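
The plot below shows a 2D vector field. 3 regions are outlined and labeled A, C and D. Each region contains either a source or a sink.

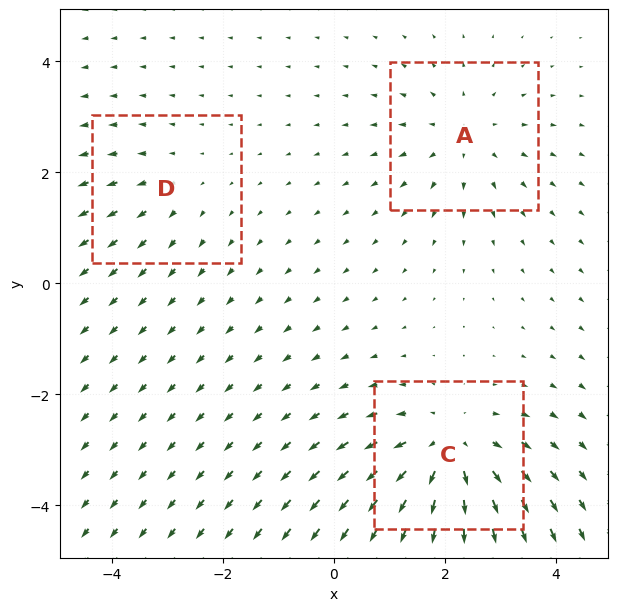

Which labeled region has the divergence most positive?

Divergence at each region's feature centre — A: about +3, C: about +4, D: about +2. Region C is most positive.

C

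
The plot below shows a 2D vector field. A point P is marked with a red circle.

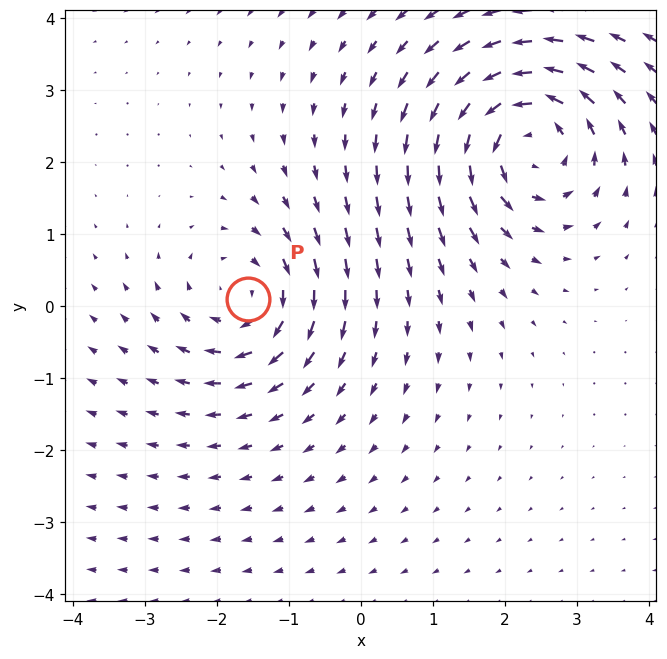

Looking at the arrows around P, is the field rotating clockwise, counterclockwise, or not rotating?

clockwise

Near P at (-1.6, 0.1) the arrows circulate clockwise. The curl (z-component) there is about -4; negative curl means clockwise rotation.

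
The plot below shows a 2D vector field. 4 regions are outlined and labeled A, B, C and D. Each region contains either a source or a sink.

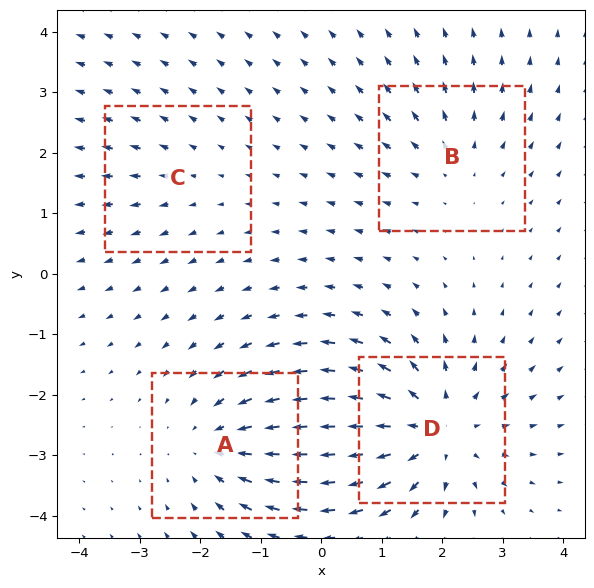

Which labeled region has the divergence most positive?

Divergence at each region's feature centre — A: about -4, B: about +3, C: about +2, D: about +6. Region D is most positive.

D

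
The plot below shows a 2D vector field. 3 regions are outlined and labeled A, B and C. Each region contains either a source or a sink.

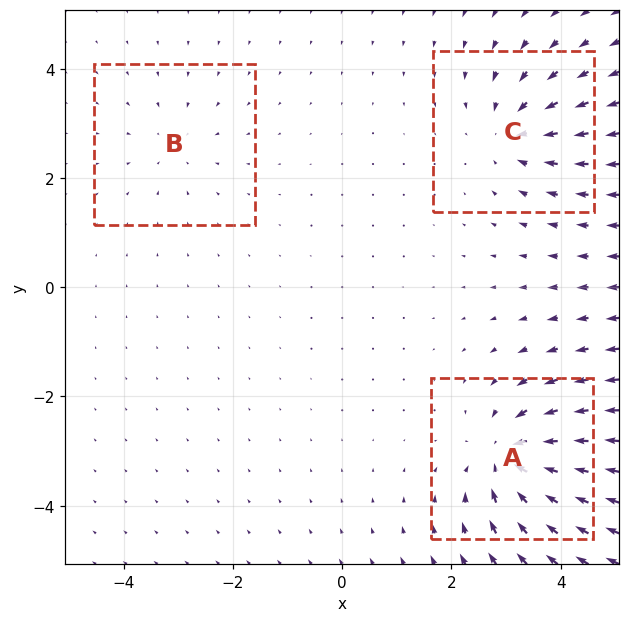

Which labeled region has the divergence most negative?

Divergence at each region's feature centre — A: about -5, B: about -2, C: about -4. Region A is most negative.

A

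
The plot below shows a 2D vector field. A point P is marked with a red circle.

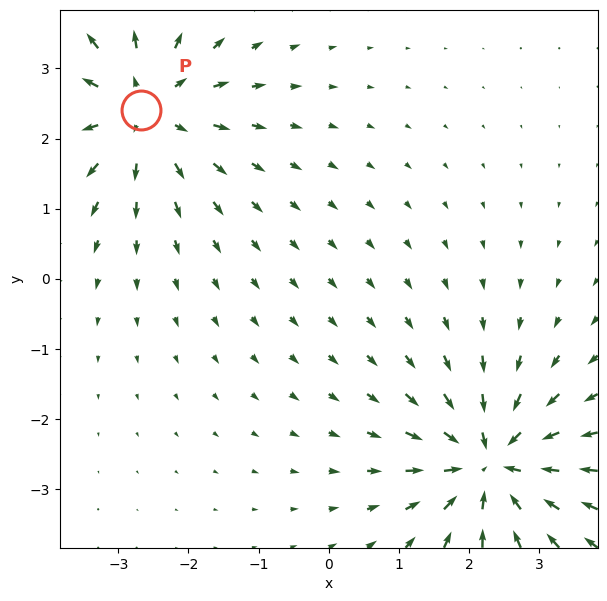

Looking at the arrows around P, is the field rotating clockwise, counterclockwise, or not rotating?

not rotating

Near P at (-2.7, 2.4) the arrows show no circulation. The curl there is ≈0.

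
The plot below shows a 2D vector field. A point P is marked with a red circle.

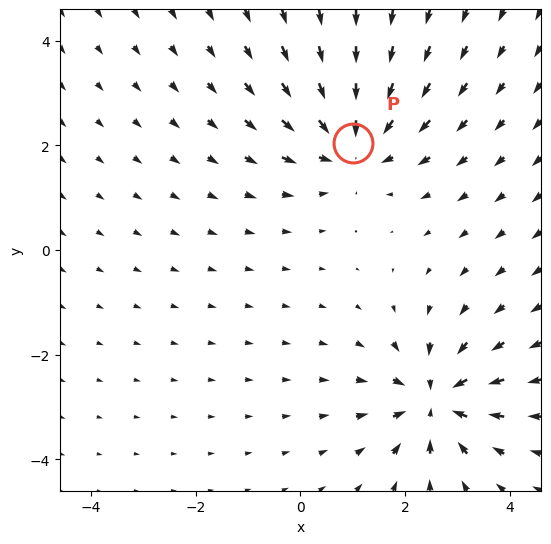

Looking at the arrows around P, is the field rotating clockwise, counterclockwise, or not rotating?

Near P at (1.0, 2.0) the arrows show no circulation. The curl there is ≈0.

not rotating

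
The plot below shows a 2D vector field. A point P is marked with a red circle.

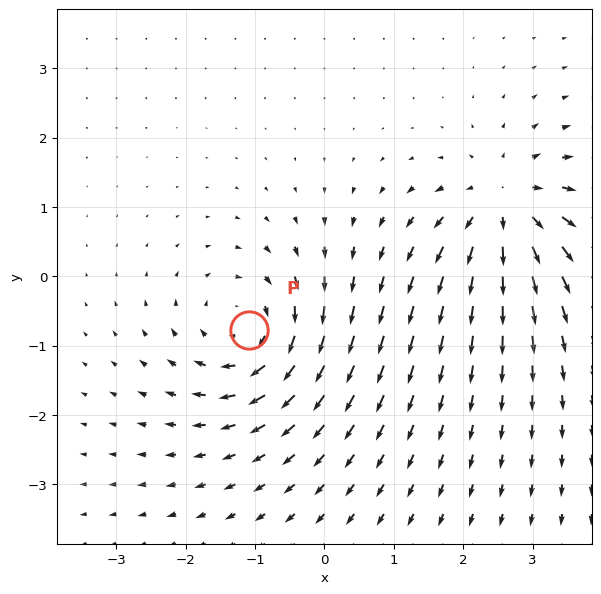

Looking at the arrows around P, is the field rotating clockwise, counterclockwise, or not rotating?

Near P at (-1.1, -0.8) the arrows circulate clockwise. The curl (z-component) there is about -5; negative curl means clockwise rotation.

clockwise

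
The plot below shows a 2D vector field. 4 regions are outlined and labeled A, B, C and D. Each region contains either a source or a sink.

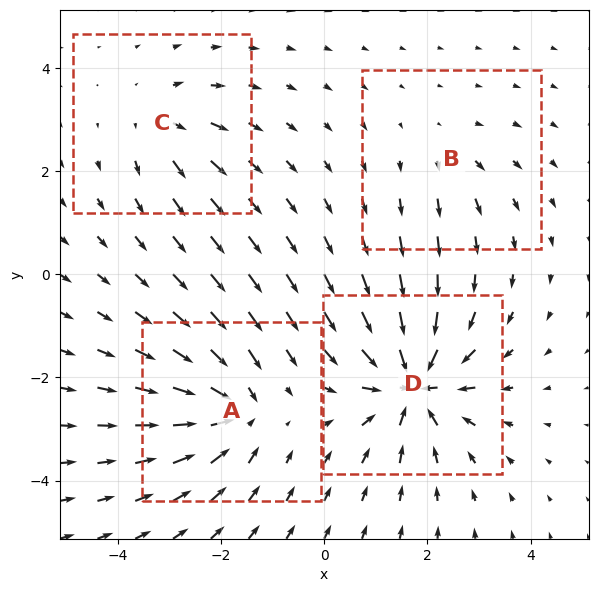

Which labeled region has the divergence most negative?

Divergence at each region's feature centre — A: about -6, B: about +2, C: about +4, D: about -8. Region D is most negative.

D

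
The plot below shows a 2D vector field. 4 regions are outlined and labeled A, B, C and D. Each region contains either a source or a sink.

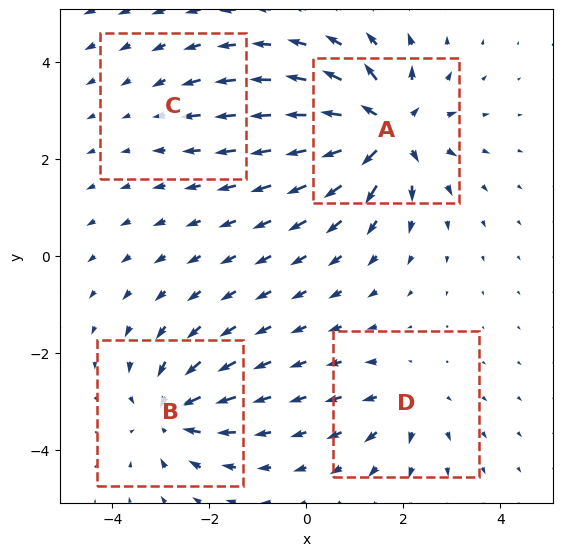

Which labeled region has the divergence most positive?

Divergence at each region's feature centre — A: about +9, B: about -6, C: about -2, D: about +4. Region A is most positive.

A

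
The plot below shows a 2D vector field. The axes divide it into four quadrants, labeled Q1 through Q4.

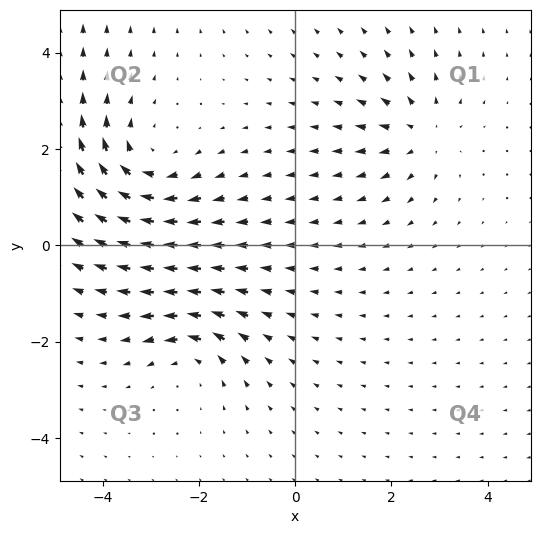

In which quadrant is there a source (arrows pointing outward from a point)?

The source sits at approximately (2.6, 2.3), which lies in quadrant Q1. The divergence there is about +3, positive as expected for a source.

Q1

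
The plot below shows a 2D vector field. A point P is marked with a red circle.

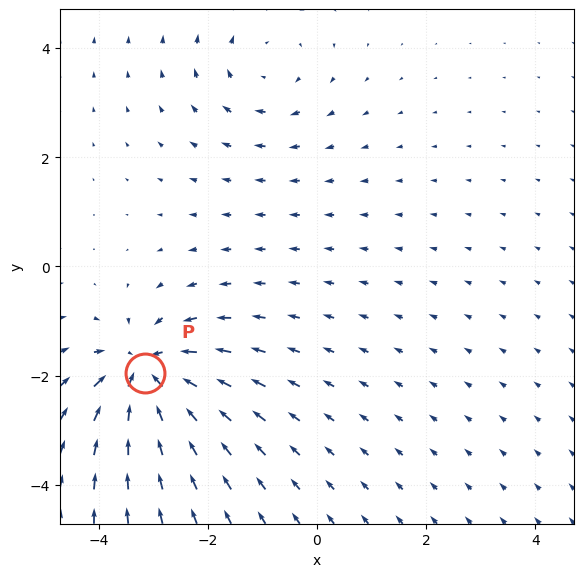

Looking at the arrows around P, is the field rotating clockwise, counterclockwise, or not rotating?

Near P at (-3.1, -2.0) the arrows show no circulation. The curl there is ≈0.

not rotating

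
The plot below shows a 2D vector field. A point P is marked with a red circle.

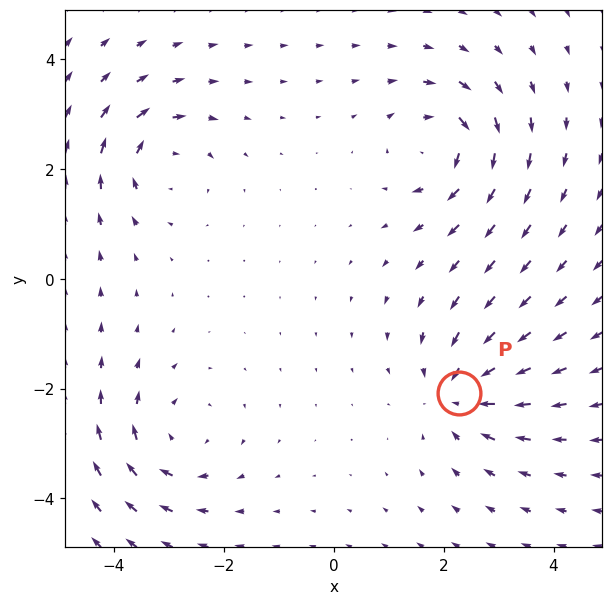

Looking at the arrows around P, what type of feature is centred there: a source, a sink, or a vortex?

sink

At P (2.3, -2.1) the arrows converge inward. Divergence about -6, curl ≈0 — negative divergence with near-zero curl is a sink.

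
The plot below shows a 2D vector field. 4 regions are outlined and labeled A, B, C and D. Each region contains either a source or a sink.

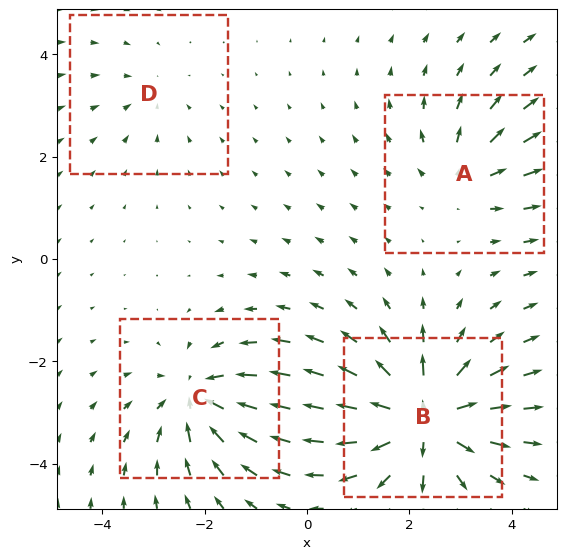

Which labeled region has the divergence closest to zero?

Divergence at each region's feature centre — A: about +4, B: about +8, C: about -5, D: about -2. Region D is closest to zero.

D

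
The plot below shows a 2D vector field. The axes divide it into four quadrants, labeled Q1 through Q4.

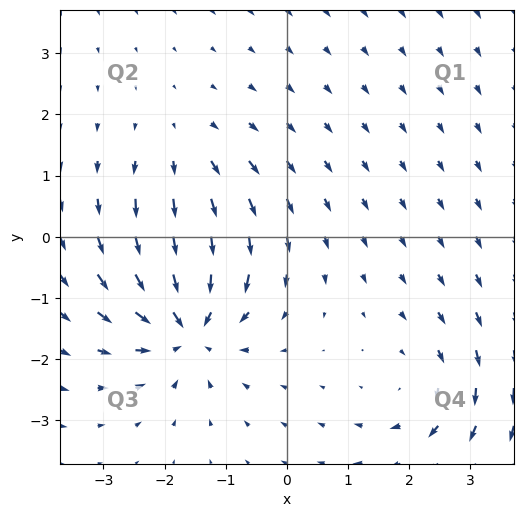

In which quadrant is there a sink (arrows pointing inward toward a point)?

Q3

The sink sits at approximately (-1.6, -1.4), which lies in quadrant Q3. The divergence there is about -6, negative as expected for a sink.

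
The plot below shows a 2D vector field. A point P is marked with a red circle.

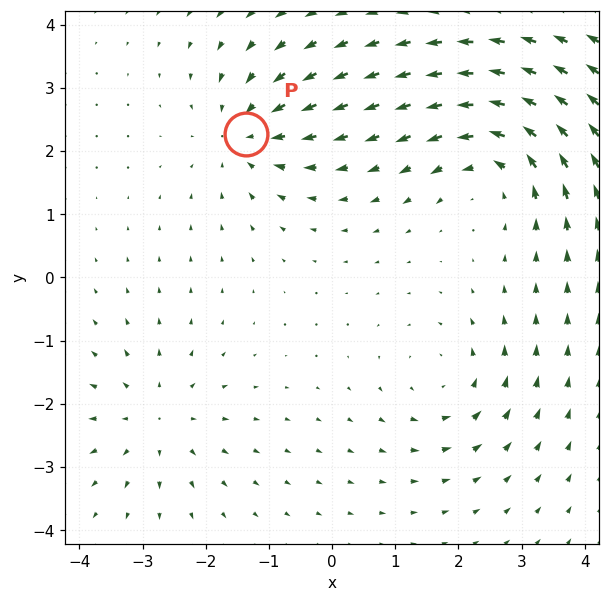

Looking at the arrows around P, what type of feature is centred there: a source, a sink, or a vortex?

sink

At P (-1.4, 2.3) the arrows converge inward. Divergence about -4, curl ≈0 — negative divergence with near-zero curl is a sink.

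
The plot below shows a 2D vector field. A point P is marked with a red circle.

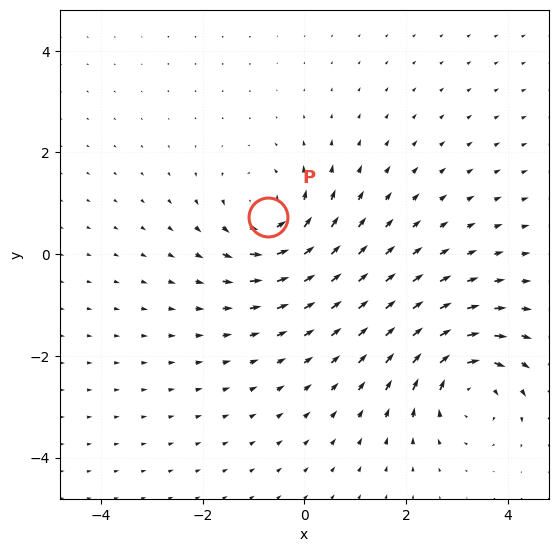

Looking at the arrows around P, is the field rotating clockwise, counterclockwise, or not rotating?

counterclockwise

Near P at (-0.7, 0.7) the arrows circulate counterclockwise. The curl (z-component) there is about +4; positive curl means counterclockwise rotation.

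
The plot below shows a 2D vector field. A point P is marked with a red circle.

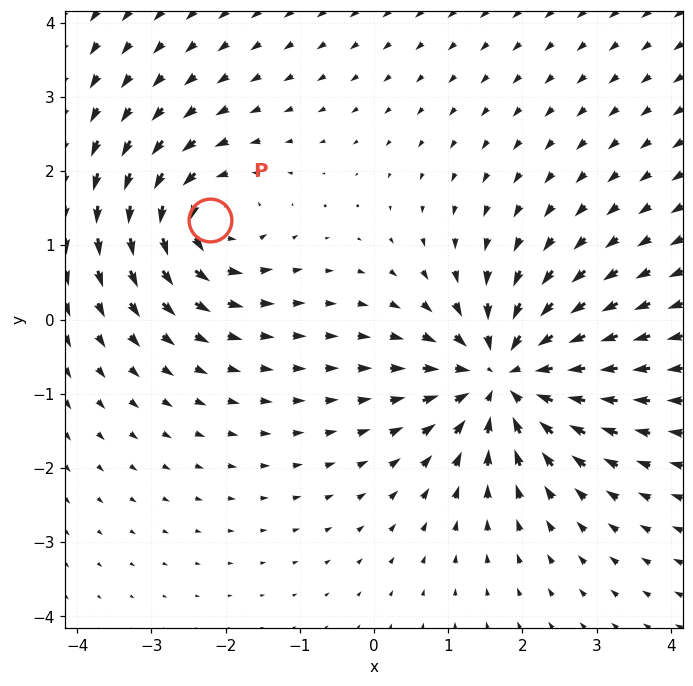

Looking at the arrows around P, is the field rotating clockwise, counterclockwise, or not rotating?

Near P at (-2.2, 1.3) the arrows circulate counterclockwise. The curl (z-component) there is about +4; positive curl means counterclockwise rotation.

counterclockwise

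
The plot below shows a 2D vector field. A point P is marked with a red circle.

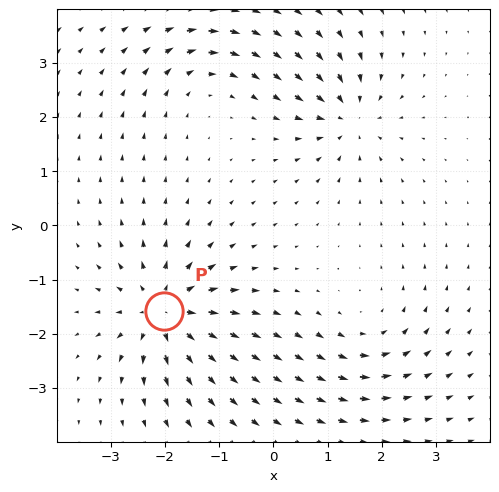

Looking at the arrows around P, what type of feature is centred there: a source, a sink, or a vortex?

source

At P (-2.0, -1.6) the arrows spread outward. Divergence about +6, curl ≈0 — positive divergence with near-zero curl is a source.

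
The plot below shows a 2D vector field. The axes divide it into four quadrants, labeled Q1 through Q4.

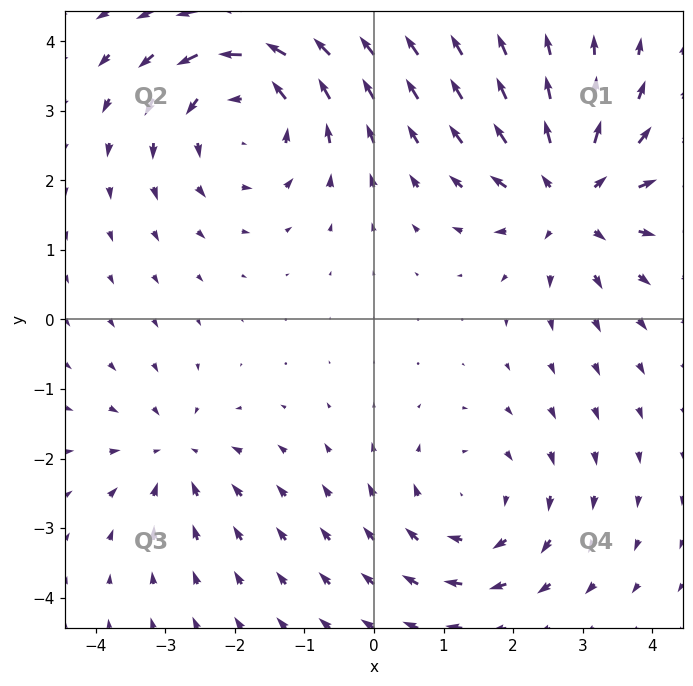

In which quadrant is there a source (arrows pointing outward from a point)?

Q1

The source sits at approximately (2.8, 1.8), which lies in quadrant Q1. The divergence there is about +5, positive as expected for a source.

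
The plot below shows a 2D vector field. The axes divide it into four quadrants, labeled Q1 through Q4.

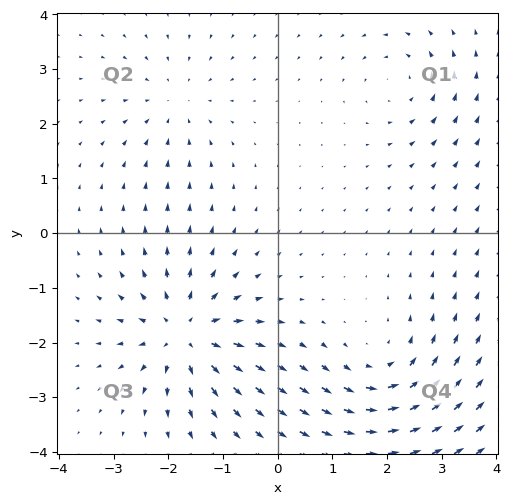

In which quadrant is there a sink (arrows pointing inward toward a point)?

Q2

The sink sits at approximately (-1.9, 2.4), which lies in quadrant Q2. The divergence there is about -3, negative as expected for a sink.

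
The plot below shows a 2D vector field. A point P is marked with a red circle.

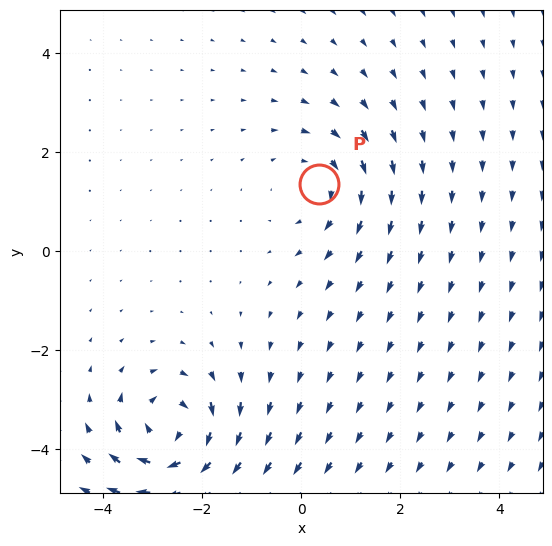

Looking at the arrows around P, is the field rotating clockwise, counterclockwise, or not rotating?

clockwise

Near P at (0.4, 1.4) the arrows circulate clockwise. The curl (z-component) there is about -3; negative curl means clockwise rotation.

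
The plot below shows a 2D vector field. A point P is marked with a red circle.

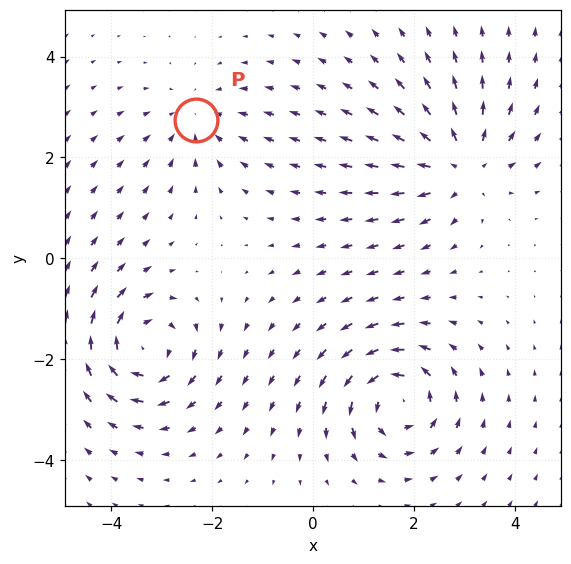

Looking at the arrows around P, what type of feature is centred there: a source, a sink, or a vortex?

At P (-2.3, 2.7) the arrows converge inward. Divergence about -3, curl ≈0 — negative divergence with near-zero curl is a sink.

sink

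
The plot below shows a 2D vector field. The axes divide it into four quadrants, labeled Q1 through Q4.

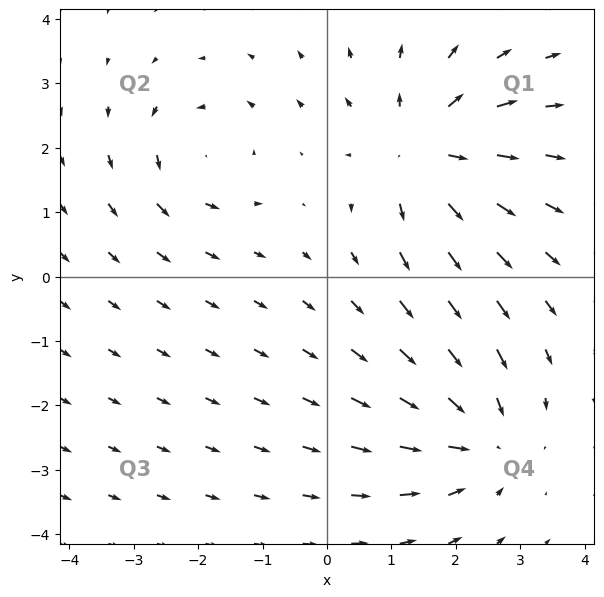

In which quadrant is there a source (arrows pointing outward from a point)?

Q1

The source sits at approximately (1.5, 1.9), which lies in quadrant Q1. The divergence there is about +5, positive as expected for a source.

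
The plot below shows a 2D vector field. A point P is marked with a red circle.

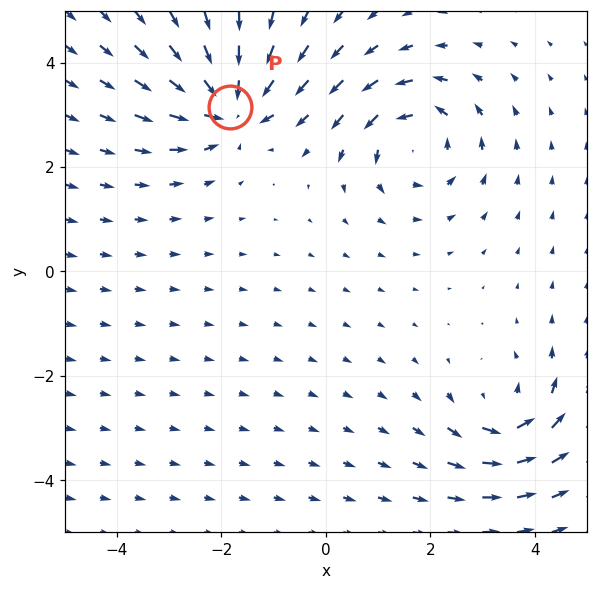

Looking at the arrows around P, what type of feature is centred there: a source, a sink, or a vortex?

At P (-1.8, 3.2) the arrows converge inward. Divergence about -7, curl ≈0 — negative divergence with near-zero curl is a sink.

sink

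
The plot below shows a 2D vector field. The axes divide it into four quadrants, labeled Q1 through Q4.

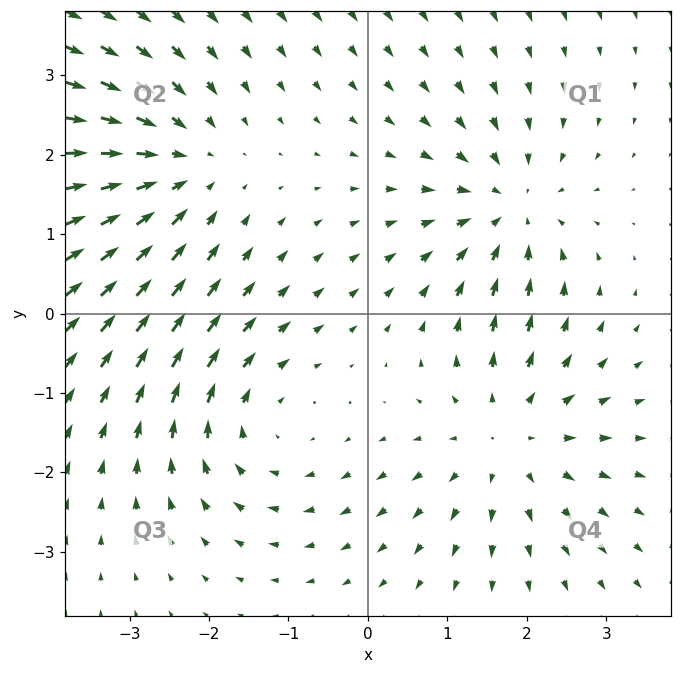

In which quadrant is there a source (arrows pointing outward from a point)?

The source sits at approximately (1.8, -1.5), which lies in quadrant Q4. The divergence there is about +3, positive as expected for a source.

Q4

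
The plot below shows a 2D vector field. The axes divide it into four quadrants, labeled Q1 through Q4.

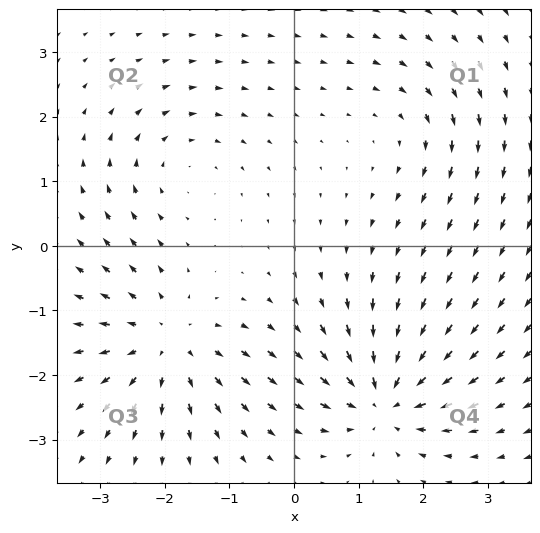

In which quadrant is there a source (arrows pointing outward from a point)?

Q3

The source sits at approximately (-2.0, -1.5), which lies in quadrant Q3. The divergence there is about +5, positive as expected for a source.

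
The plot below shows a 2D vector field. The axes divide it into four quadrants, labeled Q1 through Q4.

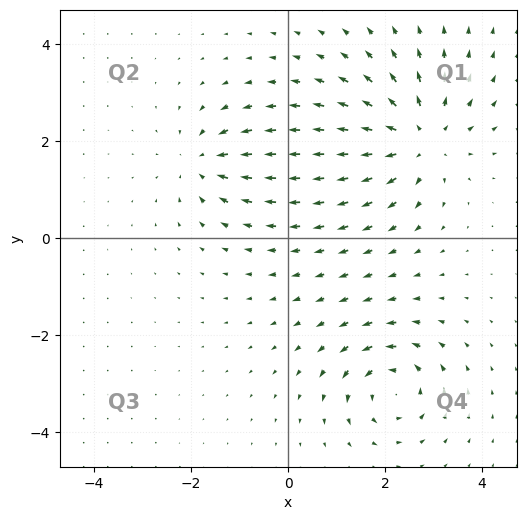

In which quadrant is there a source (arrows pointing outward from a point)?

The source sits at approximately (2.7, 2.0), which lies in quadrant Q1. The divergence there is about +4, positive as expected for a source.

Q1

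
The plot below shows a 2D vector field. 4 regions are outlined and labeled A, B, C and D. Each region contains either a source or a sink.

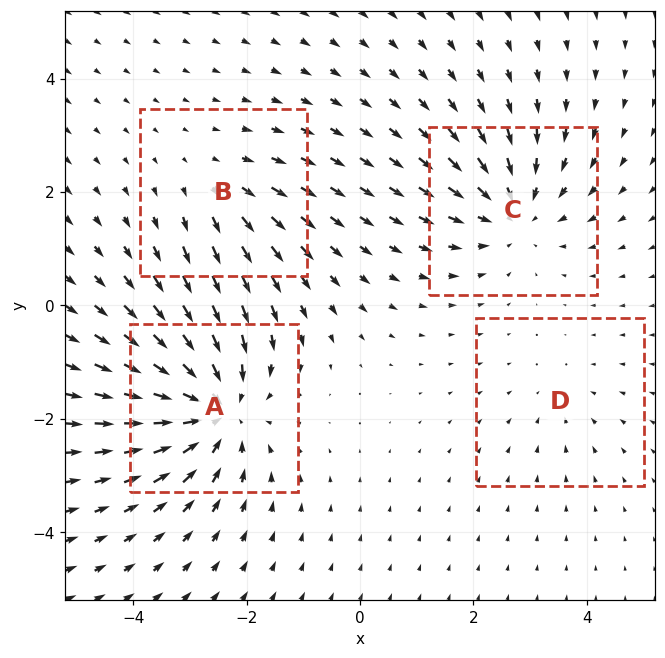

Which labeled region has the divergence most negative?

Divergence at each region's feature centre — A: about -6, B: about +3, C: about -4, D: about -2. Region A is most negative.

A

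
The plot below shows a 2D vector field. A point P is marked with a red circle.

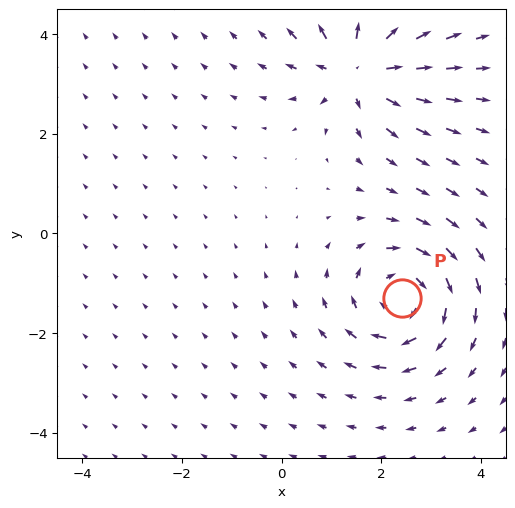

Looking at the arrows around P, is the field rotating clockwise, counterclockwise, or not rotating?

Near P at (2.4, -1.3) the arrows circulate clockwise. The curl (z-component) there is about -5; negative curl means clockwise rotation.

clockwise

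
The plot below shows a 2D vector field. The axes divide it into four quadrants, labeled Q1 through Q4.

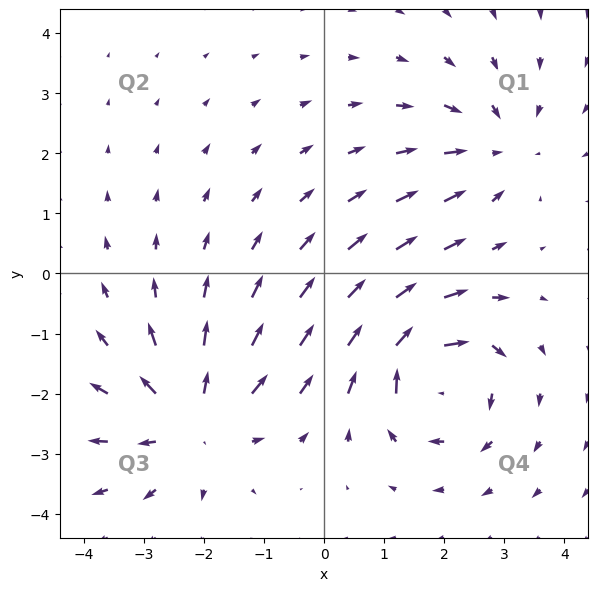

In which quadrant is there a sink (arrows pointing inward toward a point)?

The sink sits at approximately (2.9, 2.1), which lies in quadrant Q1. The divergence there is about -3, negative as expected for a sink.

Q1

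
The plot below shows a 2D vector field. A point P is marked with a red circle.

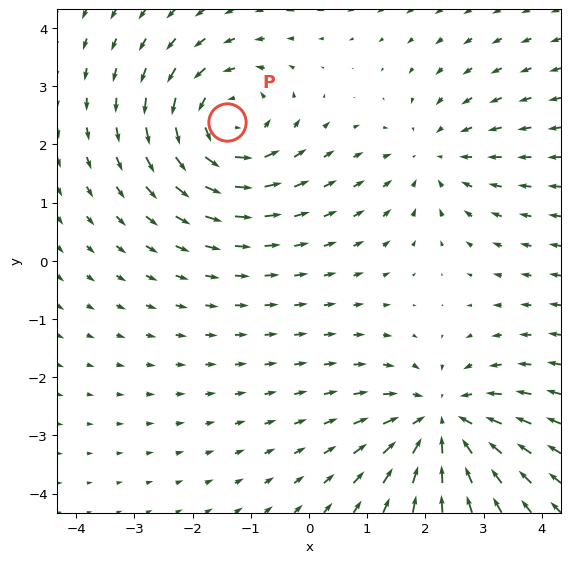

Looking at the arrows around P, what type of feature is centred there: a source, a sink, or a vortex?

vortex

At P (-1.4, 2.4) the arrows circulate counterclockwise. Divergence ≈0, curl about +5 — near-zero divergence with nonzero curl is a vortex.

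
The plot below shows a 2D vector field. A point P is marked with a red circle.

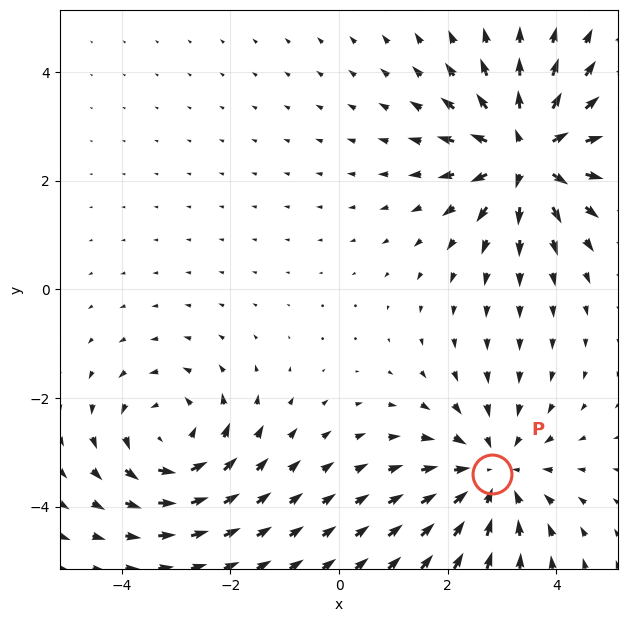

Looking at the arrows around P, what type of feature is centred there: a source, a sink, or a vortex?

At P (2.8, -3.4) the arrows converge inward. Divergence about -4, curl ≈0 — negative divergence with near-zero curl is a sink.

sink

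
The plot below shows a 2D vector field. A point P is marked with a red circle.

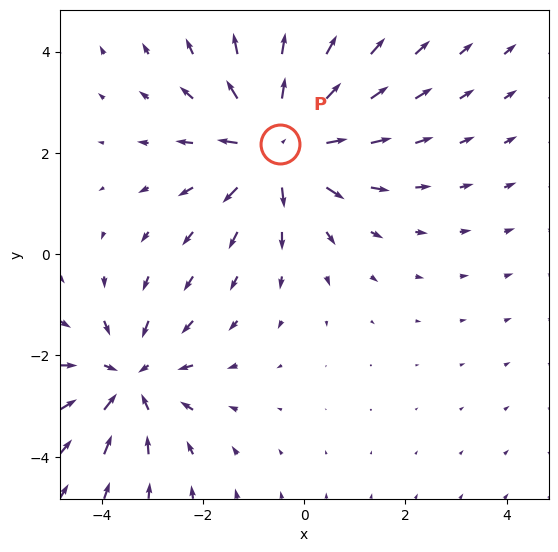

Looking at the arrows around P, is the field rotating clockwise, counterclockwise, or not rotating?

not rotating

Near P at (-0.5, 2.2) the arrows show no circulation. The curl there is ≈0.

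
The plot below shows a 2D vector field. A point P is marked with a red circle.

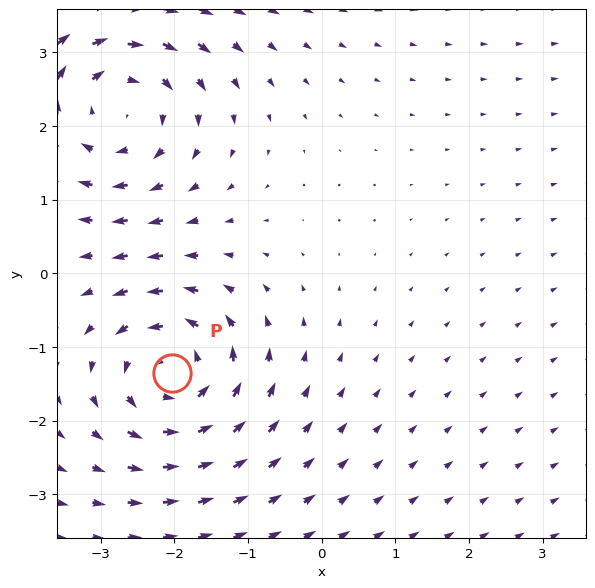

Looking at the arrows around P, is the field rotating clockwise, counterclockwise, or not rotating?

counterclockwise

Near P at (-2.0, -1.4) the arrows circulate counterclockwise. The curl (z-component) there is about +4; positive curl means counterclockwise rotation.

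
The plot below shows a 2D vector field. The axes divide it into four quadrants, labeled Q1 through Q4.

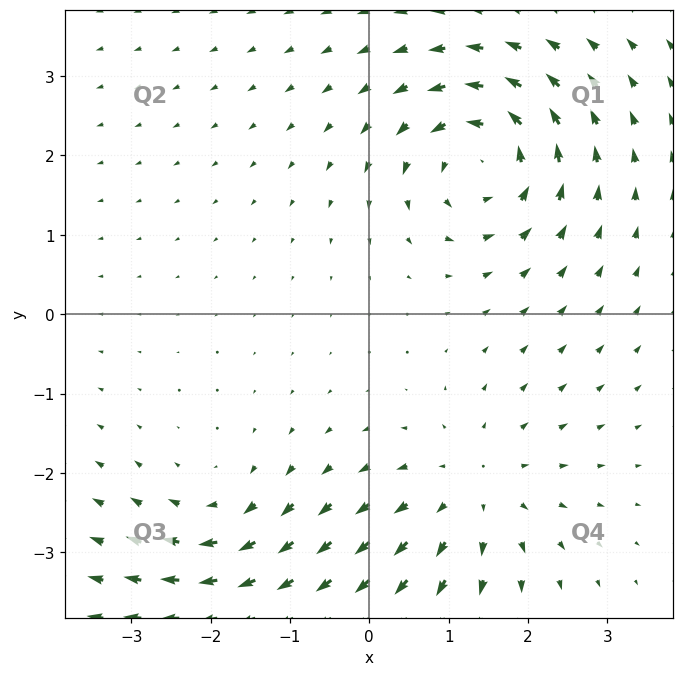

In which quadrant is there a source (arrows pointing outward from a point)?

Q4

The source sits at approximately (1.3, -2.2), which lies in quadrant Q4. The divergence there is about +3, positive as expected for a source.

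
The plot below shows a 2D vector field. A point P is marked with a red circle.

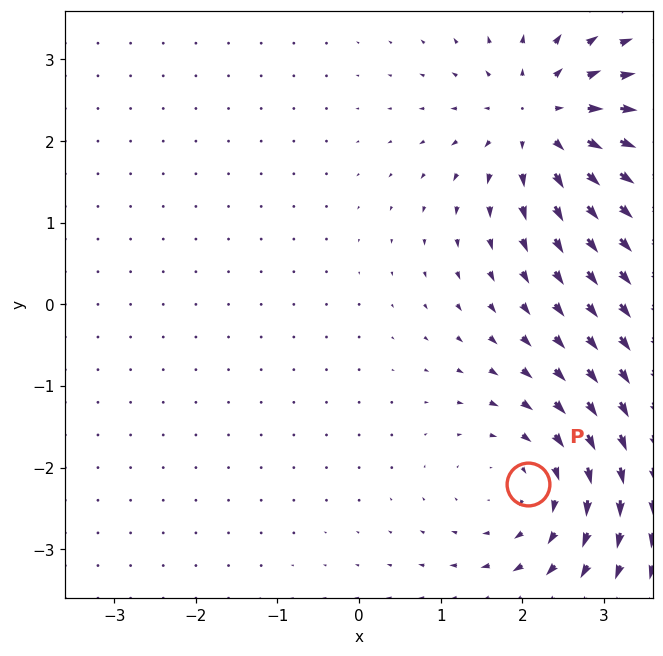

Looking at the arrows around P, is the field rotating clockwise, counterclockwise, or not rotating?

clockwise

Near P at (2.1, -2.2) the arrows circulate clockwise. The curl (z-component) there is about -4; negative curl means clockwise rotation.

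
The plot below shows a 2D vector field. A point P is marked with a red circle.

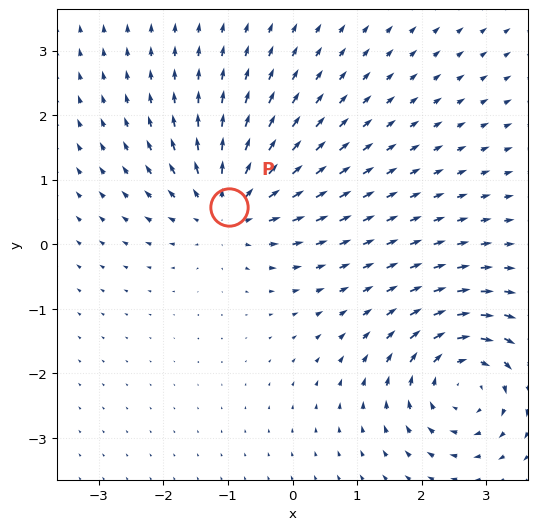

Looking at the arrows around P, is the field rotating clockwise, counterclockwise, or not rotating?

Near P at (-1.0, 0.6) the arrows show no circulation. The curl there is ≈0.

not rotating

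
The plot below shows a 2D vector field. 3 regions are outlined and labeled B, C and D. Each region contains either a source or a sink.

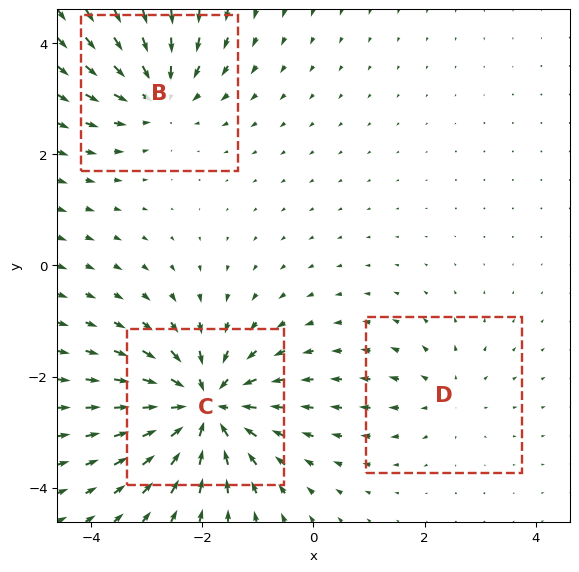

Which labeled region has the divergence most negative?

C

Divergence at each region's feature centre — B: about -4, C: about -6, D: about +2. Region C is most negative.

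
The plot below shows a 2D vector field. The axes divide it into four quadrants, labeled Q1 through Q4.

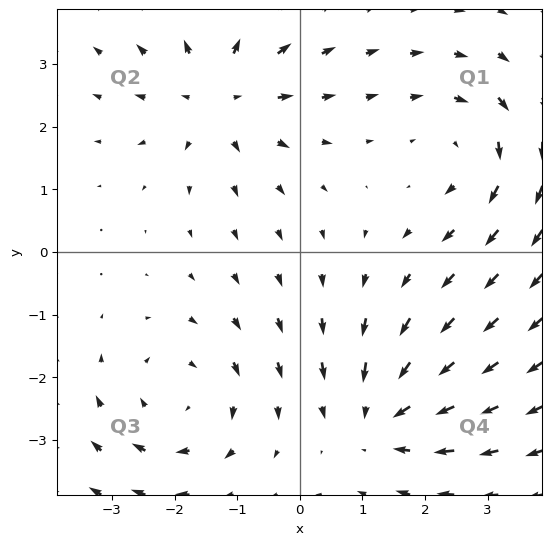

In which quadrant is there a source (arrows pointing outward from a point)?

The source sits at approximately (-1.3, 2.5), which lies in quadrant Q2. The divergence there is about +5, positive as expected for a source.

Q2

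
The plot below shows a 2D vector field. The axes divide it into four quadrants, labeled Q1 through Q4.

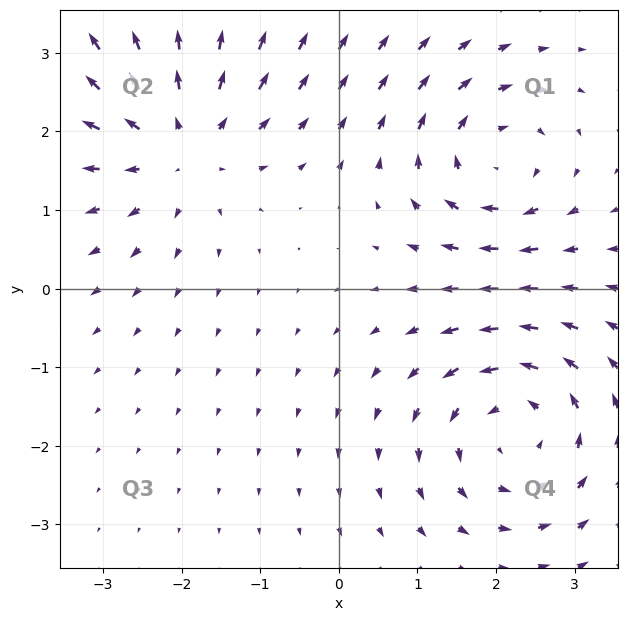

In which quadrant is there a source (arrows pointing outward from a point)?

Q2

The source sits at approximately (-2.0, 1.8), which lies in quadrant Q2. The divergence there is about +3, positive as expected for a source.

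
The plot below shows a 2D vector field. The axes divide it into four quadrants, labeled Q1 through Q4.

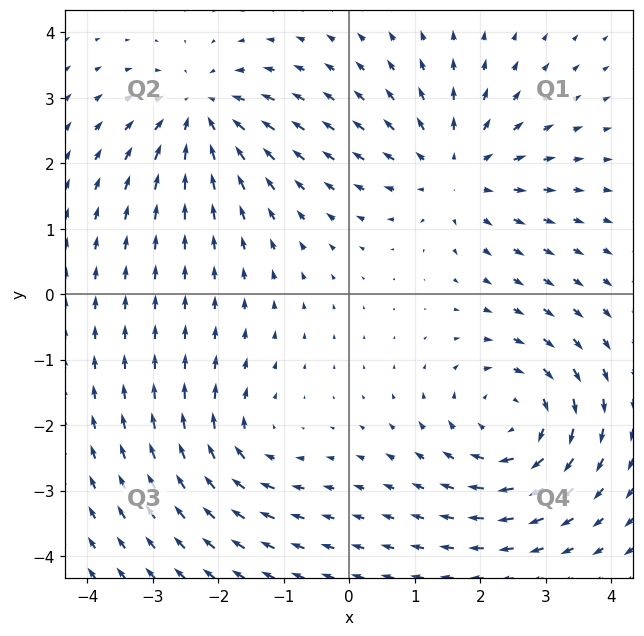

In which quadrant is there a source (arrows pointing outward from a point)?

Q1

The source sits at approximately (1.6, 1.9), which lies in quadrant Q1. The divergence there is about +4, positive as expected for a source.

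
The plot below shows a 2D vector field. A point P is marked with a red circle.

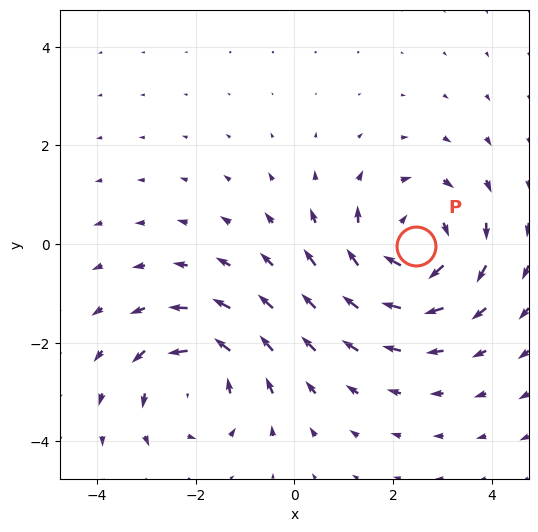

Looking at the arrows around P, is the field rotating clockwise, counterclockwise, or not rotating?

clockwise

Near P at (2.5, -0.0) the arrows circulate clockwise. The curl (z-component) there is about -4; negative curl means clockwise rotation.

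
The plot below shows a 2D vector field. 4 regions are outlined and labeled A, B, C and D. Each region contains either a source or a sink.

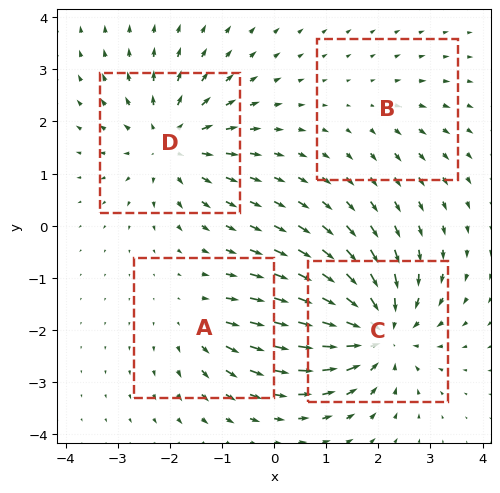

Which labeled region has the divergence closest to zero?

B

Divergence at each region's feature centre — A: about +3, B: about +2, C: about -7, D: about +5. Region B is closest to zero.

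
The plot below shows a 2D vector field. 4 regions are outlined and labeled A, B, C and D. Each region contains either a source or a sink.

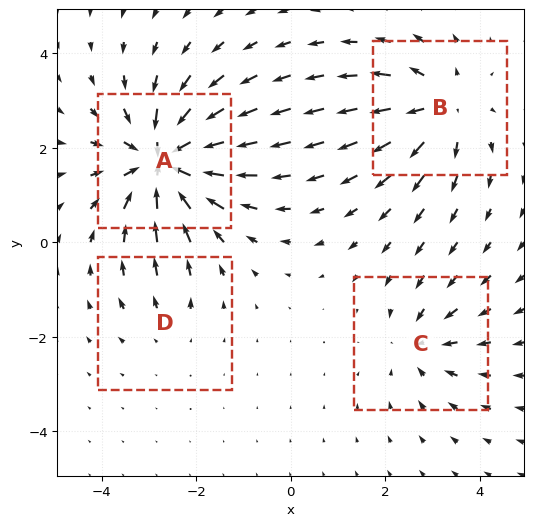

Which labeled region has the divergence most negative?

A

Divergence at each region's feature centre — A: about -8, B: about +5, C: about -4, D: about +2. Region A is most negative.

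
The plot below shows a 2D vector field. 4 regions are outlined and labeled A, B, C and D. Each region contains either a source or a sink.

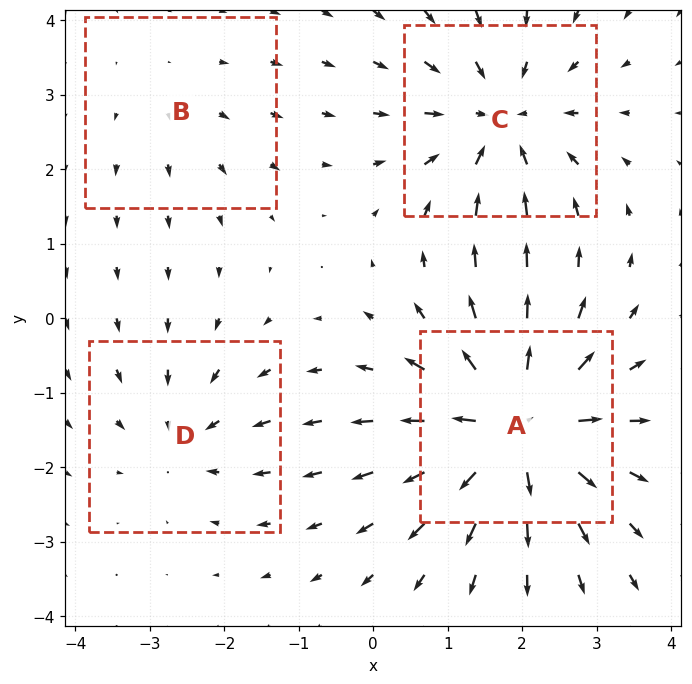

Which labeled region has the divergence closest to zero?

Divergence at each region's feature centre — A: about +7, B: about +2, C: about -5, D: about -3. Region B is closest to zero.

B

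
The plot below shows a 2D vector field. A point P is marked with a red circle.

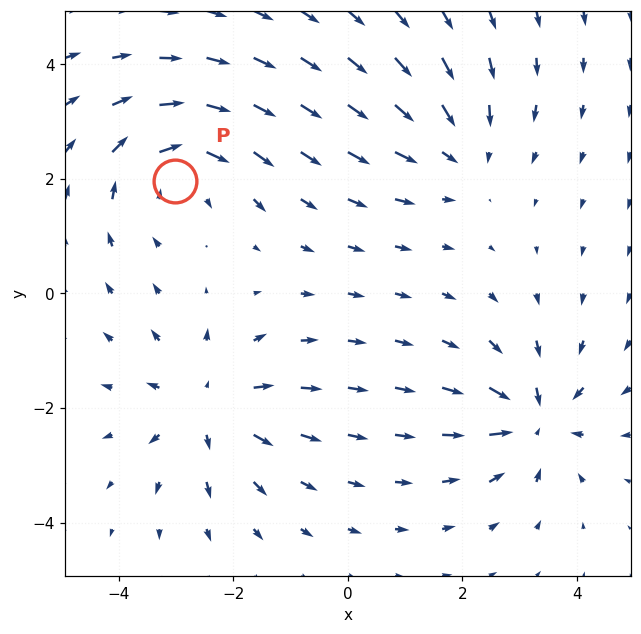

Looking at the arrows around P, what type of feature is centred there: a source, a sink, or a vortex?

vortex

At P (-3.0, 2.0) the arrows circulate clockwise. Divergence ≈0, curl about -3 — near-zero divergence with nonzero curl is a vortex.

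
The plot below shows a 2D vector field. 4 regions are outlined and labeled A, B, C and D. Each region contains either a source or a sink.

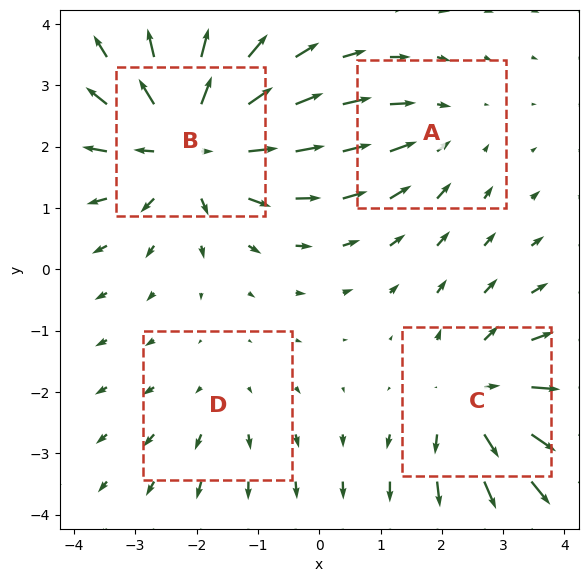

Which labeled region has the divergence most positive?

Divergence at each region's feature centre — A: about -3, B: about +6, C: about +4, D: about +2. Region B is most positive.

B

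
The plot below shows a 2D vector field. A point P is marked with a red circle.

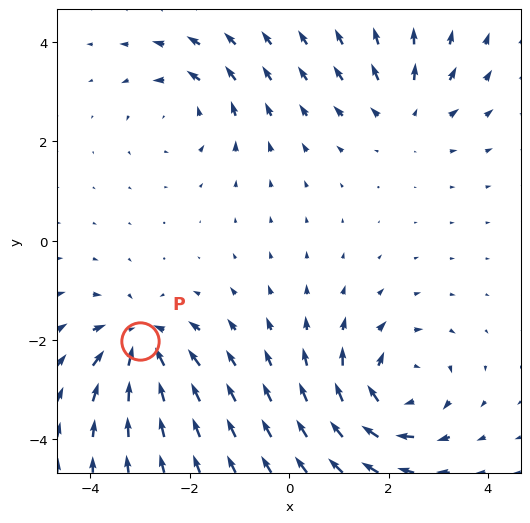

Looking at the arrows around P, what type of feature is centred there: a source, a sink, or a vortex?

sink

At P (-3.0, -2.0) the arrows converge inward. Divergence about -6, curl ≈0 — negative divergence with near-zero curl is a sink.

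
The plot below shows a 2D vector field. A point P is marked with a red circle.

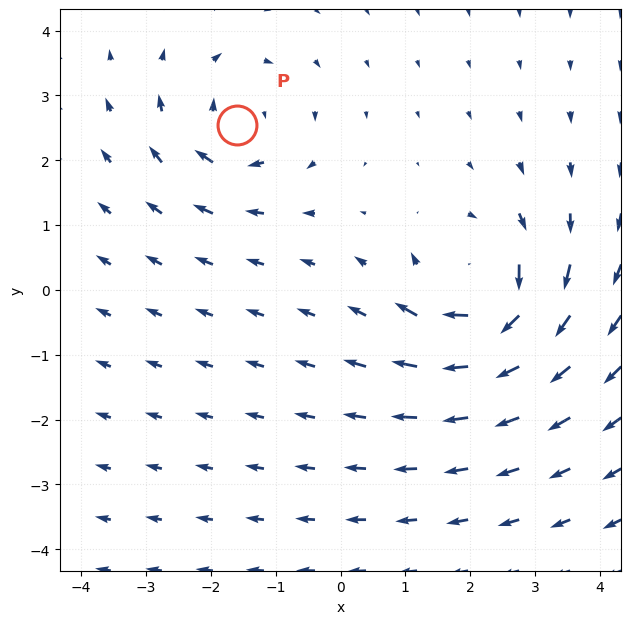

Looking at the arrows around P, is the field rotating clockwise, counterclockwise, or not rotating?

Near P at (-1.6, 2.5) the arrows circulate clockwise. The curl (z-component) there is about -4; negative curl means clockwise rotation.

clockwise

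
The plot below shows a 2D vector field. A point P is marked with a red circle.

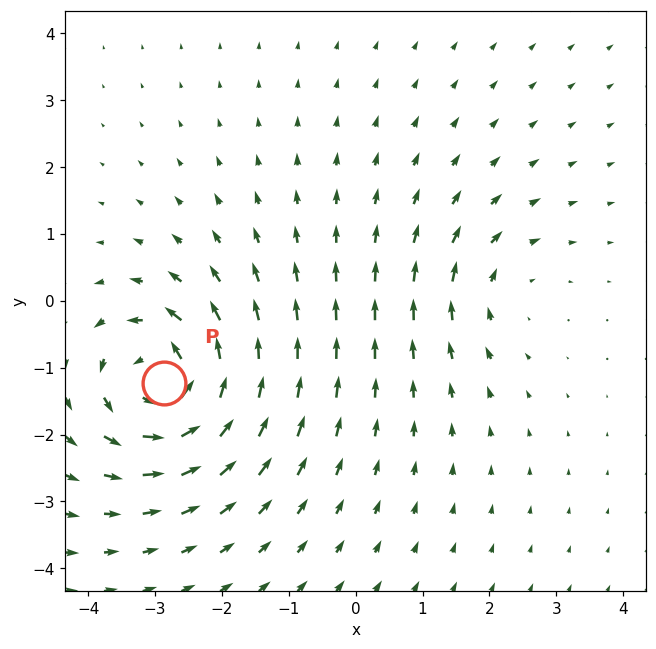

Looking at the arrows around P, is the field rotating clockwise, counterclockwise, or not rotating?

Near P at (-2.9, -1.2) the arrows circulate counterclockwise. The curl (z-component) there is about +6; positive curl means counterclockwise rotation.

counterclockwise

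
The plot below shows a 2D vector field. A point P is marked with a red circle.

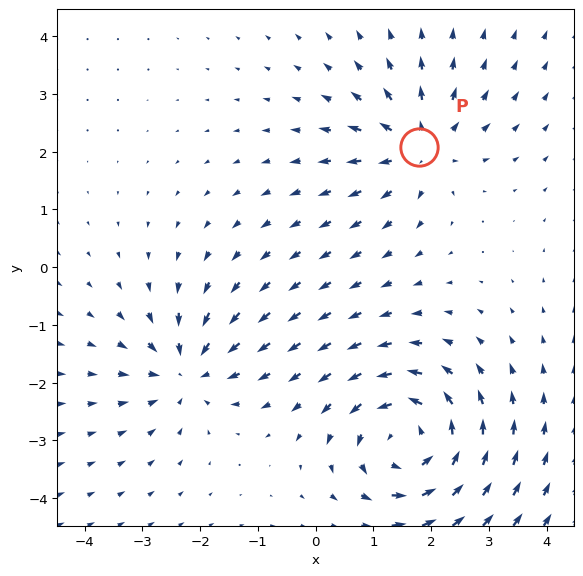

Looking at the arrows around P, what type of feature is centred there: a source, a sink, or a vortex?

At P (1.8, 2.1) the arrows spread outward. Divergence about +3, curl ≈0 — positive divergence with near-zero curl is a source.

source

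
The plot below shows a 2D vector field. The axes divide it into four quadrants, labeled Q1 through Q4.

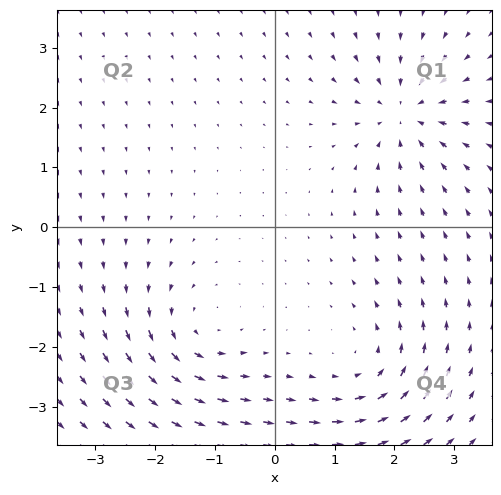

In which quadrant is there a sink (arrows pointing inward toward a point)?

Q1

The sink sits at approximately (2.2, 1.9), which lies in quadrant Q1. The divergence there is about -5, negative as expected for a sink.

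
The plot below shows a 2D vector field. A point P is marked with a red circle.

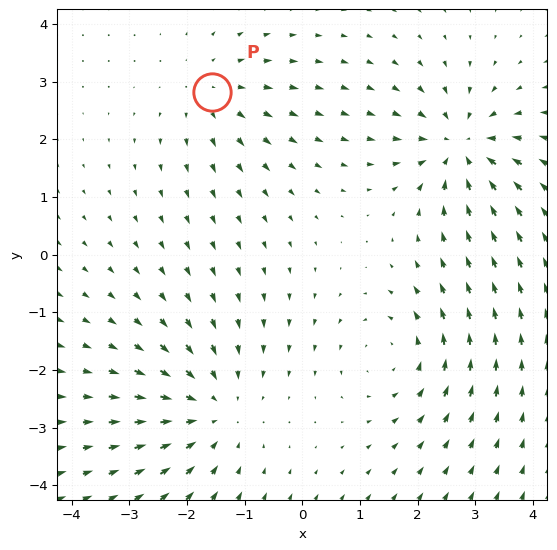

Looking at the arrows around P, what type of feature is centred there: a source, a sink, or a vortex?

At P (-1.6, 2.8) the arrows spread outward. Divergence about +3, curl ≈0 — positive divergence with near-zero curl is a source.

source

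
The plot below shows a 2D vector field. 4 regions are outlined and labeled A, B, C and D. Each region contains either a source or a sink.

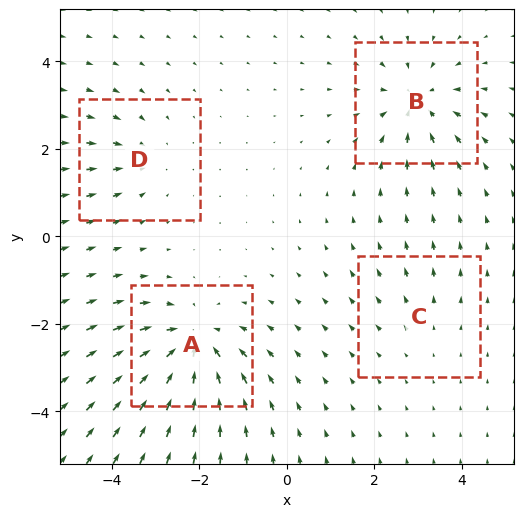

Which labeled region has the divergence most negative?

A

Divergence at each region's feature centre — A: about -6, B: about -5, C: about +2, D: about -3. Region A is most negative.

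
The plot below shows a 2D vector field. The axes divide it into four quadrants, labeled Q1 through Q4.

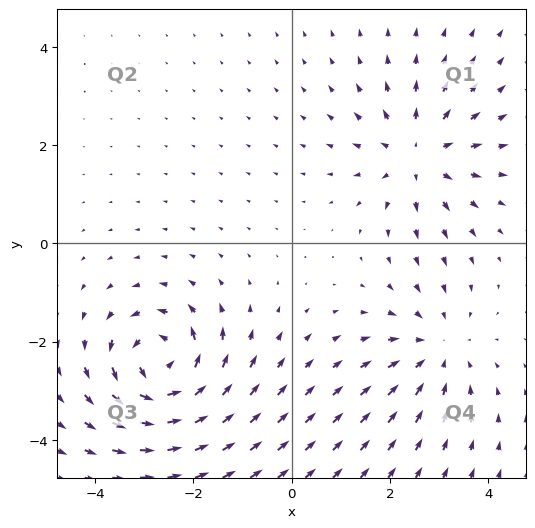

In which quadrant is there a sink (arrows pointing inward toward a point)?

The sink sits at approximately (3.0, -2.2), which lies in quadrant Q4. The divergence there is about -3, negative as expected for a sink.

Q4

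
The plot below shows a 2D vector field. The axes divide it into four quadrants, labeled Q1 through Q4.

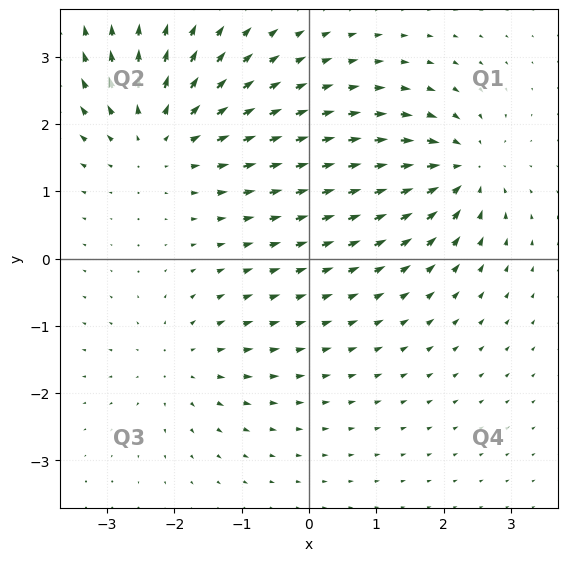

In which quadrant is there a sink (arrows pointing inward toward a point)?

The sink sits at approximately (2.3, 1.3), which lies in quadrant Q1. The divergence there is about -5, negative as expected for a sink.

Q1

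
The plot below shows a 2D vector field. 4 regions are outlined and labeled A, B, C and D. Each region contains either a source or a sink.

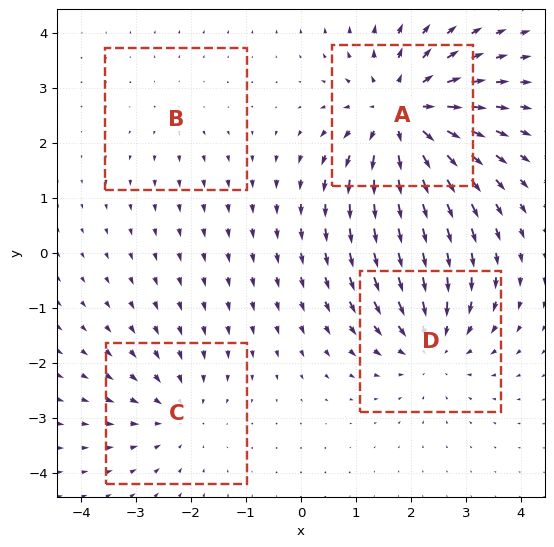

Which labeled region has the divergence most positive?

Divergence at each region's feature centre — A: about +6, B: about +2, C: about -3, D: about -4. Region A is most positive.

A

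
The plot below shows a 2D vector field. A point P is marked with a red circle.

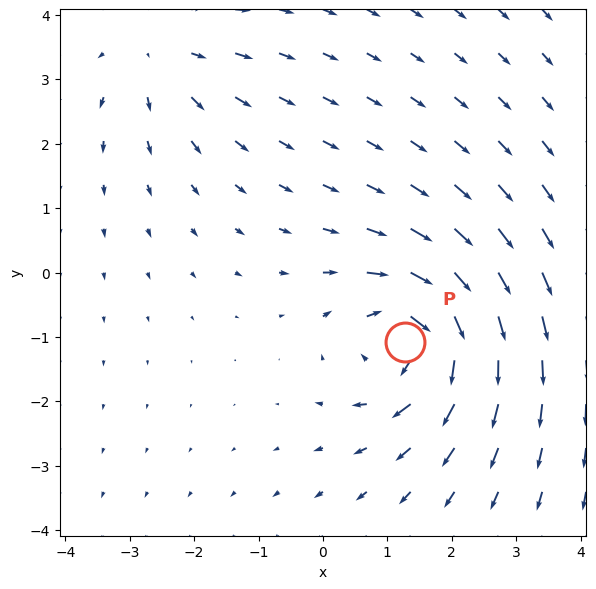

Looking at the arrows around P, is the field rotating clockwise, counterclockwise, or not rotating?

clockwise

Near P at (1.3, -1.1) the arrows circulate clockwise. The curl (z-component) there is about -6; negative curl means clockwise rotation.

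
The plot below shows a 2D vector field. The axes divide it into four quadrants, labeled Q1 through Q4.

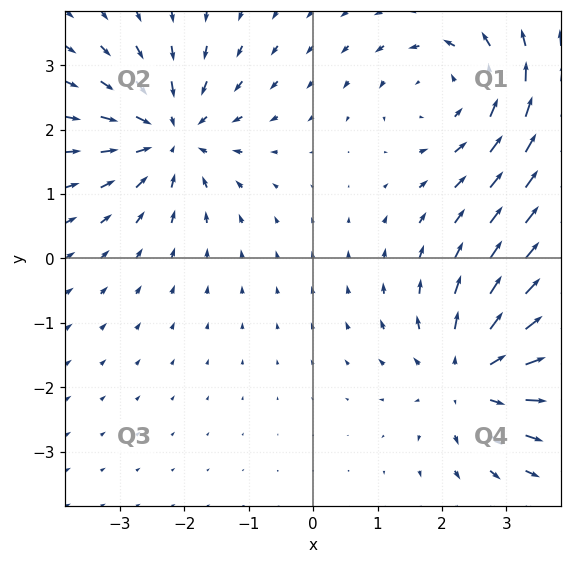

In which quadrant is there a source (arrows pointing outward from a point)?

The source sits at approximately (2.5, -1.8), which lies in quadrant Q4. The divergence there is about +4, positive as expected for a source.

Q4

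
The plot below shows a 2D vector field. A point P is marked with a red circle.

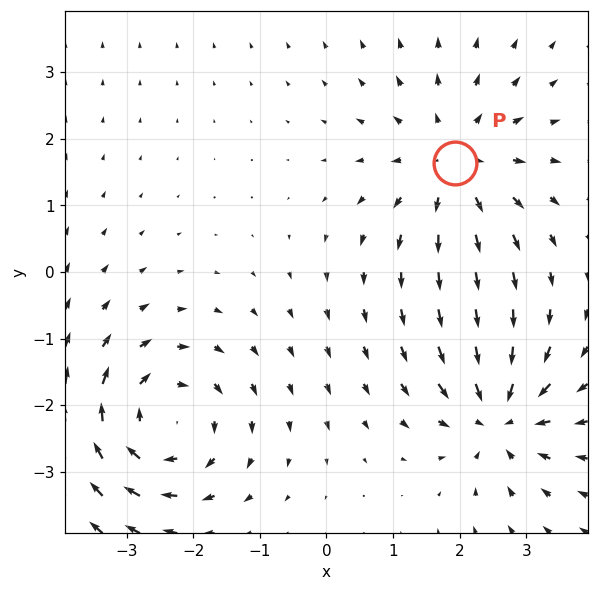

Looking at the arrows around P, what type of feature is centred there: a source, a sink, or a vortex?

At P (1.9, 1.6) the arrows spread outward. Divergence about +4, curl ≈0 — positive divergence with near-zero curl is a source.

source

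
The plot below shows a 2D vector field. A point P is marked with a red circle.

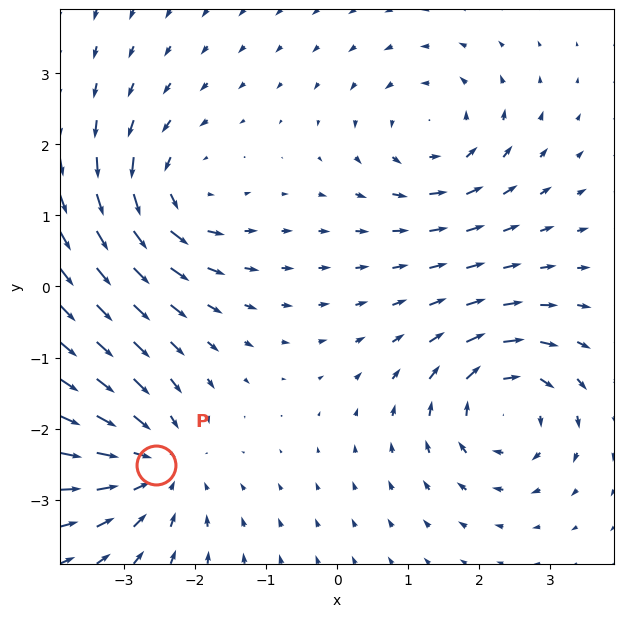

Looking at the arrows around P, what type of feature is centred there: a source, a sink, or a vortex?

At P (-2.5, -2.5) the arrows converge inward. Divergence about -5, curl ≈0 — negative divergence with near-zero curl is a sink.

sink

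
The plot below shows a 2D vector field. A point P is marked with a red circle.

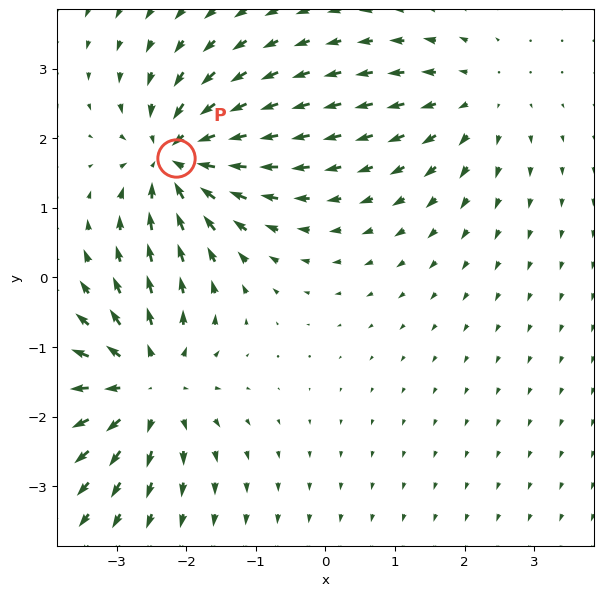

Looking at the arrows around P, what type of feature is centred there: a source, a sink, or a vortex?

sink

At P (-2.1, 1.7) the arrows converge inward. Divergence about -7, curl ≈0 — negative divergence with near-zero curl is a sink.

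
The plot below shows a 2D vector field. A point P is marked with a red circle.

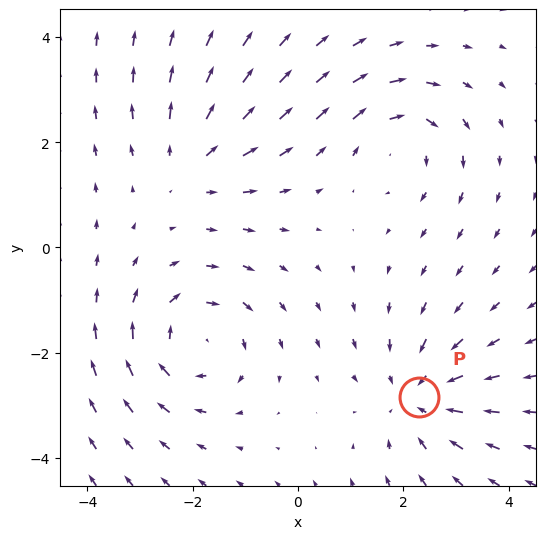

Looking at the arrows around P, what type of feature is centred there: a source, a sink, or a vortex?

At P (2.3, -2.8) the arrows converge inward. Divergence about -4, curl ≈0 — negative divergence with near-zero curl is a sink.

sink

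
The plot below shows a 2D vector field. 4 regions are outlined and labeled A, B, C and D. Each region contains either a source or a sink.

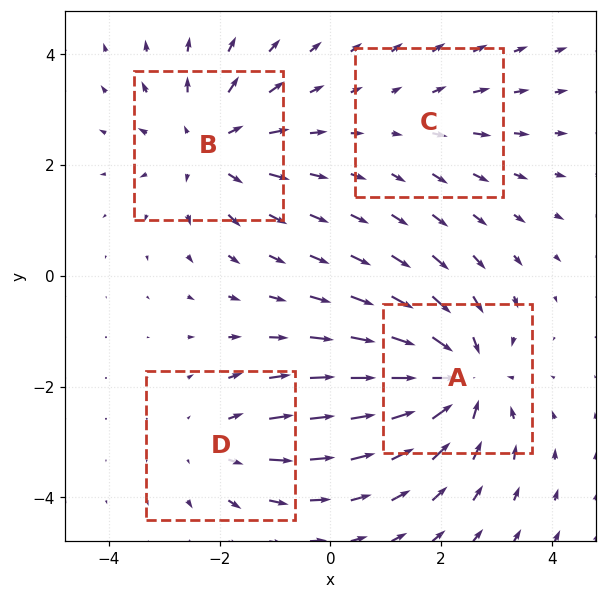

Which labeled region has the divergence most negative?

A

Divergence at each region's feature centre — A: about -6, B: about +5, C: about +2, D: about +3. Region A is most negative.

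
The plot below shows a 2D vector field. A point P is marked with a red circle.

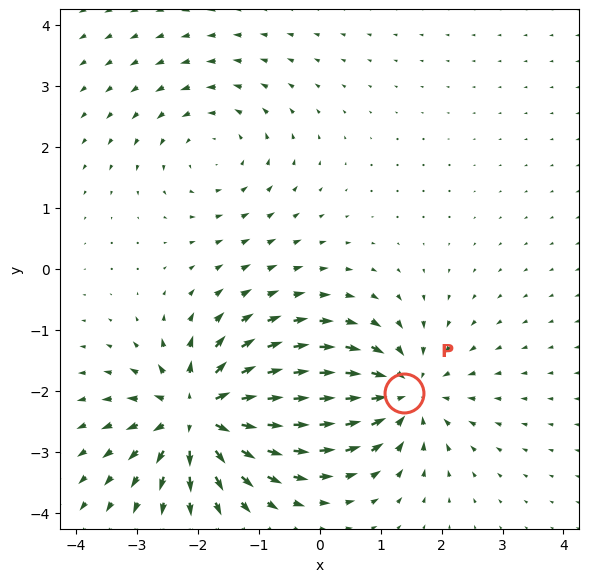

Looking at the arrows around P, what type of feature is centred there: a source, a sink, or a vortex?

At P (1.4, -2.0) the arrows converge inward. Divergence about -5, curl ≈0 — negative divergence with near-zero curl is a sink.

sink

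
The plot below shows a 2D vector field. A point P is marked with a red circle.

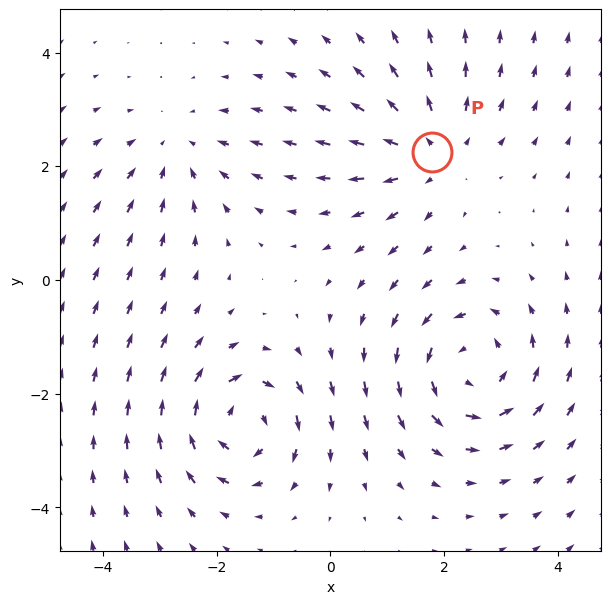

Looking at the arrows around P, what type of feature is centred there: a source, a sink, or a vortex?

At P (1.8, 2.3) the arrows spread outward. Divergence about +3, curl ≈0 — positive divergence with near-zero curl is a source.

source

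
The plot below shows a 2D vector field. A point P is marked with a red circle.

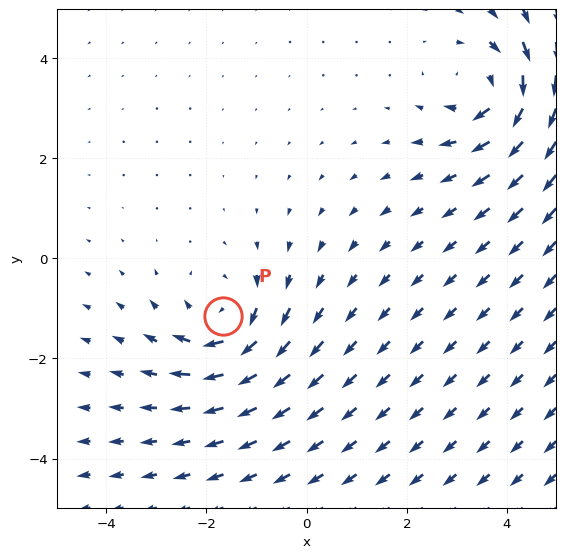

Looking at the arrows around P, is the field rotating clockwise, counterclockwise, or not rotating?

Near P at (-1.7, -1.2) the arrows circulate clockwise. The curl (z-component) there is about -3; negative curl means clockwise rotation.

clockwise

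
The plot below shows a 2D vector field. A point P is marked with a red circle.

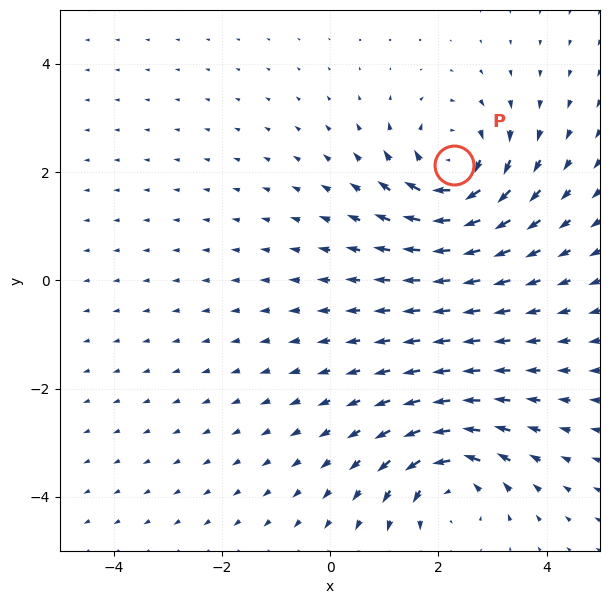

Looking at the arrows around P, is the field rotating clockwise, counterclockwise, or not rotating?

clockwise

Near P at (2.3, 2.1) the arrows circulate clockwise. The curl (z-component) there is about -5; negative curl means clockwise rotation.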